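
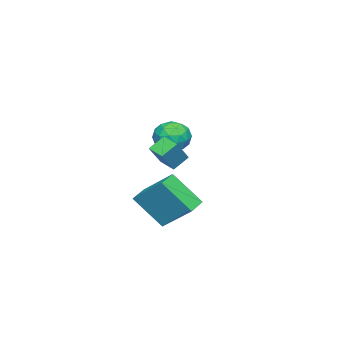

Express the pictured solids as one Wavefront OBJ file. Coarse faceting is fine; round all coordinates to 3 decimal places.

v -4.833 -2.923 0.596
v -4.368 -2.535 1.351
v -3.612 -3.865 0.329
v -3.147 -3.477 1.084
v -3.927 -4.032 1.229
v -4.681 -3.449 1.393
v -3.299 -2.951 0.287
v -4.053 -2.368 0.451
v -3.42 -2.552 1.159
v -3.808 -3.22 1.742
v -4.172 -3.18 -0.062
v -4.56 -3.848 0.521
v -4.708 -2.646 0.997
v -3.272 -3.754 0.683
v -3.731 -4.08 0.768
v -3.458 -3.852 1.212
v -4.892 -3.184 1.022
v -4.619 -2.955 1.466
v -4.359 -3.835 1.394
v -3.361 -3.445 0.214
v -3.088 -3.216 0.658
v -4.522 -2.548 0.468
v -4.249 -2.32 0.912
v -3.621 -2.565 0.286
v -3.877 -2.428 1.328
v -3.16 -2.982 1.171
v -3.249 -2.673 0.702
v -3.692 -2.33 0.799
v -4.106 -2.821 1.67
v -3.388 -3.375 1.513
v -3.846 -3.701 1.598
v -4.29 -3.358 1.695
v -3.548 -2.831 1.558
v -4.592 -3.025 0.167
v -3.874 -3.579 0.01
v -3.69 -3.042 -0.015
v -4.134 -2.699 0.082
v -4.82 -3.418 0.509
v -4.103 -3.972 0.352
v -4.288 -4.07 0.881
v -4.731 -3.727 0.978
v -4.432 -3.569 0.122
v 1.027 -1 -2.129
v 1.212 -2.304 -0.61
v 1.315 0.481 -0.893
v 1.499 -0.823 0.626
v 2.081 -1.057 -2.306
v 2.265 -2.361 -0.787
v 2.368 0.424 -1.07
v 2.553 -0.88 0.449
v -0.047 -2.056 0.687
v -0.637 -1.603 1.278
v 0.301 -1.286 0.443
v -0.288 -0.832 1.034
v 0.968 -2.168 1.786
v 0.379 -1.714 2.377
v 1.317 -1.397 1.542
v 0.727 -0.944 2.133
f 1 38 17
f 38 12 41
f 17 41 6
f 38 41 17
f 1 17 13
f 17 6 18
f 13 18 2
f 17 18 13
f 1 13 22
f 13 2 23
f 22 23 8
f 13 23 22
f 1 22 34
f 22 8 37
f 34 37 11
f 22 37 34
f 1 34 38
f 34 11 42
f 38 42 12
f 34 42 38
f 2 18 29
f 18 6 32
f 29 32 10
f 18 32 29
f 6 41 19
f 41 12 40
f 19 40 5
f 41 40 19
f 12 42 39
f 42 11 35
f 39 35 3
f 42 35 39
f 11 37 36
f 37 8 24
f 36 24 7
f 37 24 36
f 8 23 28
f 23 2 25
f 28 25 9
f 23 25 28
f 4 30 16
f 30 10 31
f 16 31 5
f 30 31 16
f 4 16 14
f 16 5 15
f 14 15 3
f 16 15 14
f 4 14 21
f 14 3 20
f 21 20 7
f 14 20 21
f 4 21 26
f 21 7 27
f 26 27 9
f 21 27 26
f 4 26 30
f 26 9 33
f 30 33 10
f 26 33 30
f 5 31 19
f 31 10 32
f 19 32 6
f 31 32 19
f 3 15 39
f 15 5 40
f 39 40 12
f 15 40 39
f 7 20 36
f 20 3 35
f 36 35 11
f 20 35 36
f 9 27 28
f 27 7 24
f 28 24 8
f 27 24 28
f 10 33 29
f 33 9 25
f 29 25 2
f 33 25 29
f 44 46 43
f 47 44 43
f 43 46 45
f 45 47 43
f 44 50 46
f 48 44 47
f 48 50 44
f 46 50 45
f 49 47 45
f 45 50 49
f 49 48 47
f 50 48 49
f 52 54 51
f 55 52 51
f 51 54 53
f 53 55 51
f 52 58 54
f 56 52 55
f 56 58 52
f 54 58 53
f 57 55 53
f 53 58 57
f 57 56 55
f 58 56 57



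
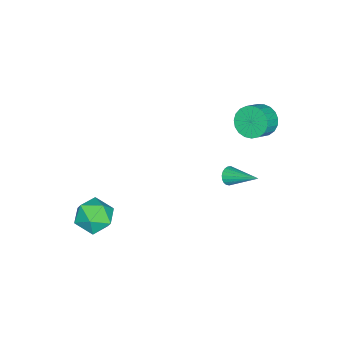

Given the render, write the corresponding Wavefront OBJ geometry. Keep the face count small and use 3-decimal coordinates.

v -1.982 1.543 -1.052
v -1.819 1.279 -0.647
v -1.578 3.057 -0.228
v -1.643 1.295 -0.763
v -1.525 1.354 -0.929
v -1.486 1.446 -1.117
v -1.533 1.554 -1.293
v -1.658 1.661 -1.427
v -1.839 1.747 -1.497
v -2.044 1.798 -1.489
v -2.239 1.805 -1.406
v -2.39 1.766 -1.262
v -2.47 1.69 -1.081
v -2.466 1.587 -0.895
v -2.378 1.477 -0.737
v -2.222 1.379 -0.632
v -2.024 1.309 -0.601
v -3.951 2.347 1.643
v -3.467 2.895 1.172
v -2.644 2.66 1.745
v -3.129 2.113 2.217
v -3.589 3.11 1.435
v -2.766 2.876 2.008
v -3.774 3.194 1.735
v -2.951 2.959 2.308
v -3.989 3.131 2.019
v -3.166 2.897 2.592
v -4.198 2.933 2.237
v -3.375 2.698 2.811
v -4.364 2.634 2.354
v -3.541 2.399 2.927
v -4.459 2.285 2.347
v -3.636 2.05 2.92
v -4.467 1.947 2.219
v -3.644 1.712 2.792
v -4.385 1.678 1.991
v -3.562 1.443 2.564
v -4.228 1.525 1.703
v -3.405 1.29 2.276
v -4.023 1.514 1.405
v -3.2 1.279 1.978
v -3.806 1.647 1.148
v -2.983 1.412 1.721
v -3.614 1.902 0.977
v -2.791 1.667 1.55
v -3.481 2.233 0.921
v -2.658 1.998 1.494
v -3.429 2.584 0.99
v -2.606 2.35 1.563
v 2.355 -2.546 -1.889
v 2.858 -3.216 -2.489
v 1.282 -3.744 -1.451
v 1.785 -4.414 -2.051
v 2.229 -4.056 -1.193
v 2.893 -3.315 -1.464
v 1.247 -3.645 -2.476
v 1.911 -2.904 -2.747
v 2.174 -3.895 -2.852
v 2.78 -4.149 -2.059
v 1.36 -2.811 -1.881
v 1.966 -3.065 -1.088
f 2 1 4
f 2 4 3
f 4 1 5
f 4 5 3
f 5 1 6
f 5 6 3
f 6 1 7
f 6 7 3
f 7 1 8
f 7 8 3
f 8 1 9
f 8 9 3
f 9 1 10
f 9 10 3
f 10 1 11
f 10 11 3
f 11 1 12
f 11 12 3
f 12 1 13
f 12 13 3
f 13 1 14
f 13 14 3
f 14 1 15
f 14 15 3
f 15 1 16
f 15 16 3
f 16 1 17
f 16 17 3
f 17 1 2
f 17 2 3
f 19 18 22
f 19 22 20
f 20 22 23
f 20 23 21
f 22 18 24
f 22 24 23
f 23 24 25
f 23 25 21
f 24 18 26
f 24 26 25
f 25 26 27
f 25 27 21
f 26 18 28
f 26 28 27
f 27 28 29
f 27 29 21
f 28 18 30
f 28 30 29
f 29 30 31
f 29 31 21
f 30 18 32
f 30 32 31
f 31 32 33
f 31 33 21
f 32 18 34
f 32 34 33
f 33 34 35
f 33 35 21
f 34 18 36
f 34 36 35
f 35 36 37
f 35 37 21
f 36 18 38
f 36 38 37
f 37 38 39
f 37 39 21
f 38 18 40
f 38 40 39
f 39 40 41
f 39 41 21
f 40 18 42
f 40 42 41
f 41 42 43
f 41 43 21
f 42 18 44
f 42 44 43
f 43 44 45
f 43 45 21
f 44 18 46
f 44 46 45
f 45 46 47
f 45 47 21
f 46 18 48
f 46 48 47
f 47 48 49
f 47 49 21
f 48 18 19
f 48 19 49
f 49 19 20
f 49 20 21
f 50 61 55
f 50 55 51
f 50 51 57
f 50 57 60
f 50 60 61
f 51 55 59
f 55 61 54
f 61 60 52
f 60 57 56
f 57 51 58
f 53 59 54
f 53 54 52
f 53 52 56
f 53 56 58
f 53 58 59
f 54 59 55
f 52 54 61
f 56 52 60
f 58 56 57
f 59 58 51



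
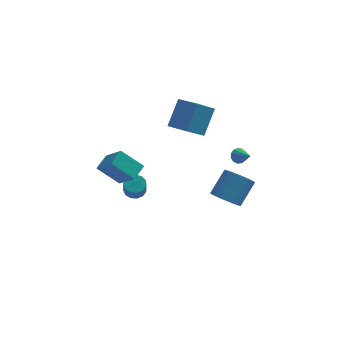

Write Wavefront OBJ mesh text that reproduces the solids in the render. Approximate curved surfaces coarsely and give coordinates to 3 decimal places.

v -3.407 2.765 -4.268
v -3.008 3.239 -3.964
v -2.954 2.488 -2.867
v -3.353 2.015 -3.172
v -3.376 3.335 -3.88
v -3.321 2.584 -2.783
v -3.753 3.25 -3.919
v -3.699 2.499 -2.823
v -4.021 3.011 -4.07
v -3.966 2.26 -2.973
v -4.093 2.694 -4.283
v -4.039 1.943 -3.186
v -3.948 2.4 -4.491
v -3.894 1.649 -3.395
v -3.631 2.222 -4.629
v -3.577 1.471 -3.533
v -3.243 2.216 -4.652
v -3.189 1.465 -3.556
v -2.907 2.385 -4.554
v -2.853 1.634 -3.457
v -2.73 2.674 -4.364
v -2.676 1.924 -3.268
v -2.768 2.993 -4.144
v -2.713 2.242 -3.048
v -1.359 0.411 3.092
v -0.789 1.528 4.611
v -0.393 1.3 2.075
v 0.177 2.417 3.594
v -0.257 -0.497 3.346
v 0.313 0.62 4.865
v 0.709 0.392 2.329
v 1.279 1.509 3.848
v 2.678 -2.043 2.416
v 3.133 -1.825 2.255
v 3.302 -2.897 3.024
v 3.063 -1.692 2.514
v 2.871 -1.671 2.741
v 2.617 -1.768 2.865
v 2.383 -1.952 2.847
v 2.242 -2.165 2.692
v 2.24 -2.339 2.45
v 2.376 -2.419 2.197
v 2.609 -2.38 2.013
v 2.863 -2.233 1.958
v 3.059 -2.026 2.048
v -4.016 -1.303 -0.65
v -5.311 -1.135 0.485
v -3.524 -0.392 -0.224
v -4.818 -0.223 0.911
v -3.102 -2.357 0.549
v -4.396 -2.188 1.684
v -2.609 -1.445 0.975
v -3.904 -1.277 2.11
v 1.973 -3.196 -0.442
v 2.781 -3.209 -0.942
v 3.555 -2.157 0.282
v 2.747 -2.144 0.782
v 2.577 -2.874 -1.101
v 3.351 -1.822 0.123
v 2.254 -2.604 -1.129
v 3.028 -1.551 0.095
v 1.875 -2.45 -1.022
v 2.649 -1.398 0.202
v 1.515 -2.444 -0.799
v 2.289 -1.392 0.425
v 1.247 -2.587 -0.506
v 2.02 -1.535 0.718
v 1.122 -2.851 -0.2
v 1.896 -1.799 1.024
v 1.165 -3.183 0.058
v 1.939 -2.131 1.282
v 1.369 -3.518 0.217
v 2.143 -2.466 1.441
v 1.692 -3.789 0.245
v 2.466 -2.736 1.469
v 2.071 -3.942 0.138
v 2.845 -2.89 1.362
v 2.431 -3.948 -0.085
v 3.205 -2.896 1.139
v 2.7 -3.805 -0.378
v 3.473 -2.753 0.846
v 2.824 -3.541 -0.684
v 3.598 -2.489 0.54
f 2 1 5
f 2 5 3
f 3 5 6
f 3 6 4
f 5 1 7
f 5 7 6
f 6 7 8
f 6 8 4
f 7 1 9
f 7 9 8
f 8 9 10
f 8 10 4
f 9 1 11
f 9 11 10
f 10 11 12
f 10 12 4
f 11 1 13
f 11 13 12
f 12 13 14
f 12 14 4
f 13 1 15
f 13 15 14
f 14 15 16
f 14 16 4
f 15 1 17
f 15 17 16
f 16 17 18
f 16 18 4
f 17 1 19
f 17 19 18
f 18 19 20
f 18 20 4
f 19 1 21
f 19 21 20
f 20 21 22
f 20 22 4
f 21 1 23
f 21 23 22
f 22 23 24
f 22 24 4
f 23 1 2
f 23 2 24
f 24 2 3
f 24 3 4
f 26 28 25
f 29 26 25
f 25 28 27
f 27 29 25
f 26 32 28
f 30 26 29
f 30 32 26
f 28 32 27
f 31 29 27
f 27 32 31
f 31 30 29
f 32 30 31
f 34 33 36
f 34 36 35
f 36 33 37
f 36 37 35
f 37 33 38
f 37 38 35
f 38 33 39
f 38 39 35
f 39 33 40
f 39 40 35
f 40 33 41
f 40 41 35
f 41 33 42
f 41 42 35
f 42 33 43
f 42 43 35
f 43 33 44
f 43 44 35
f 44 33 45
f 44 45 35
f 45 33 34
f 45 34 35
f 47 49 46
f 50 47 46
f 46 49 48
f 48 50 46
f 47 53 49
f 51 47 50
f 51 53 47
f 49 53 48
f 52 50 48
f 48 53 52
f 52 51 50
f 53 51 52
f 55 54 58
f 55 58 56
f 56 58 59
f 56 59 57
f 58 54 60
f 58 60 59
f 59 60 61
f 59 61 57
f 60 54 62
f 60 62 61
f 61 62 63
f 61 63 57
f 62 54 64
f 62 64 63
f 63 64 65
f 63 65 57
f 64 54 66
f 64 66 65
f 65 66 67
f 65 67 57
f 66 54 68
f 66 68 67
f 67 68 69
f 67 69 57
f 68 54 70
f 68 70 69
f 69 70 71
f 69 71 57
f 70 54 72
f 70 72 71
f 71 72 73
f 71 73 57
f 72 54 74
f 72 74 73
f 73 74 75
f 73 75 57
f 74 54 76
f 74 76 75
f 75 76 77
f 75 77 57
f 76 54 78
f 76 78 77
f 77 78 79
f 77 79 57
f 78 54 80
f 78 80 79
f 79 80 81
f 79 81 57
f 80 54 82
f 80 82 81
f 81 82 83
f 81 83 57
f 82 54 55
f 82 55 83
f 83 55 56
f 83 56 57



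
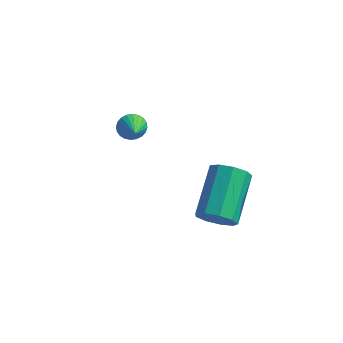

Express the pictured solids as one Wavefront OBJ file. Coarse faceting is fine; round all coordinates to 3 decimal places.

v 1.102 -0.274 -2.476
v 1.592 0.028 -2.94
v 1.429 1.756 -1.988
v 0.938 1.454 -1.524
v 1.124 0.085 -3.123
v 0.96 1.813 -2.171
v 0.645 -0.027 -3.003
v 0.481 1.701 -2.051
v 0.38 -0.254 -2.637
v 0.216 1.474 -1.684
v 0.452 -0.49 -2.195
v 0.289 1.238 -1.243
v 0.829 -0.626 -1.885
v 0.665 1.102 -0.933
v 1.333 -0.596 -1.852
v 1.17 1.132 -0.899
v 1.729 -0.416 -2.111
v 1.566 1.312 -1.158
v 1.831 -0.17 -2.54
v 1.668 1.558 -1.588
v -3.342 3.089 -2.182
v -3.092 2.935 -2.647
v -2.858 2.291 -1.658
v -2.949 3.074 -2.567
v -2.867 3.216 -2.428
v -2.856 3.338 -2.252
v -2.92 3.422 -2.065
v -3.048 3.455 -1.896
v -3.22 3.433 -1.77
v -3.411 3.358 -1.707
v -3.592 3.243 -1.717
v -3.734 3.104 -1.797
v -3.817 2.962 -1.936
v -3.828 2.84 -2.112
v -3.764 2.756 -2.299
v -3.636 2.723 -2.468
v -3.464 2.745 -2.593
v -3.272 2.82 -2.656
f 2 1 5
f 2 5 3
f 3 5 6
f 3 6 4
f 5 1 7
f 5 7 6
f 6 7 8
f 6 8 4
f 7 1 9
f 7 9 8
f 8 9 10
f 8 10 4
f 9 1 11
f 9 11 10
f 10 11 12
f 10 12 4
f 11 1 13
f 11 13 12
f 12 13 14
f 12 14 4
f 13 1 15
f 13 15 14
f 14 15 16
f 14 16 4
f 15 1 17
f 15 17 16
f 16 17 18
f 16 18 4
f 17 1 19
f 17 19 18
f 18 19 20
f 18 20 4
f 19 1 2
f 19 2 20
f 20 2 3
f 20 3 4
f 22 21 24
f 22 24 23
f 24 21 25
f 24 25 23
f 25 21 26
f 25 26 23
f 26 21 27
f 26 27 23
f 27 21 28
f 27 28 23
f 28 21 29
f 28 29 23
f 29 21 30
f 29 30 23
f 30 21 31
f 30 31 23
f 31 21 32
f 31 32 23
f 32 21 33
f 32 33 23
f 33 21 34
f 33 34 23
f 34 21 35
f 34 35 23
f 35 21 36
f 35 36 23
f 36 21 37
f 36 37 23
f 37 21 38
f 37 38 23
f 38 21 22
f 38 22 23



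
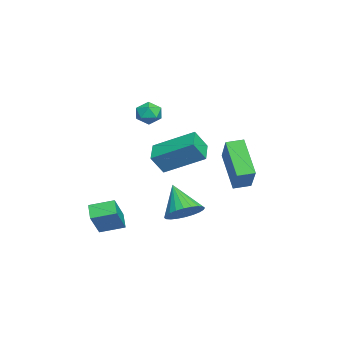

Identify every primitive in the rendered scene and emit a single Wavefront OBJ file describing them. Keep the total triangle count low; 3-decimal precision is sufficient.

v -1.757 1.42 -1.765
v -2.993 0.832 -0.253
v -1.997 2.197 -1.658
v -3.233 1.608 -0.146
v -0.307 1.692 -0.474
v -1.543 1.103 1.038
v -0.547 2.468 -0.367
v -1.783 1.88 1.145
v 2.303 -3.9 -2.219
v 3.146 -4.137 -1.102
v 2.221 -2.821 -1.928
v 3.064 -3.059 -0.811
v 2.976 -3.721 -2.689
v 3.819 -3.959 -1.572
v 2.894 -2.643 -2.398
v 3.737 -2.88 -1.281
v 2.859 -0.216 -1.484
v 3.204 0.379 -0.952
v 1.981 -0.804 -0.256
v 2.932 0.545 -1.068
v 2.648 0.594 -1.248
v 2.396 0.52 -1.463
v 2.215 0.334 -1.682
v 2.132 0.064 -1.87
v 2.16 -0.249 -2
v 2.294 -0.556 -2.051
v 2.515 -0.812 -2.016
v 2.787 -0.977 -1.899
v 3.071 -1.026 -1.72
v 3.323 -0.952 -1.504
v 3.504 -0.766 -1.286
v 3.587 -0.496 -1.097
v 3.559 -0.184 -0.967
v 3.425 0.124 -0.916
v -2.803 -2.023 2.522
v -2.236 -1.746 2.757
v -2.224 -2.834 2.083
v -1.657 -2.557 2.318
v -2.103 -2.826 2.745
v -2.46 -2.325 3.016
v -2 -2.255 1.824
v -2.357 -1.754 2.095
v -1.74 -1.889 2.326
v -1.804 -2.242 2.895
v -2.656 -2.338 1.945
v -2.72 -2.691 2.514
v -2.181 -1.554 -0.292
v -1.862 -2.074 0.623
v -1.928 0.295 0.669
v -1.608 -0.224 1.585
v -1.052 -1.516 -0.665
v -0.732 -2.035 0.251
v -0.798 0.334 0.297
v -0.479 -0.186 1.212
f 2 4 1
f 5 2 1
f 1 4 3
f 3 5 1
f 2 8 4
f 6 2 5
f 6 8 2
f 4 8 3
f 7 5 3
f 3 8 7
f 7 6 5
f 8 6 7
f 10 12 9
f 13 10 9
f 9 12 11
f 11 13 9
f 10 16 12
f 14 10 13
f 14 16 10
f 12 16 11
f 15 13 11
f 11 16 15
f 15 14 13
f 16 14 15
f 18 17 20
f 18 20 19
f 20 17 21
f 20 21 19
f 21 17 22
f 21 22 19
f 22 17 23
f 22 23 19
f 23 17 24
f 23 24 19
f 24 17 25
f 24 25 19
f 25 17 26
f 25 26 19
f 26 17 27
f 26 27 19
f 27 17 28
f 27 28 19
f 28 17 29
f 28 29 19
f 29 17 30
f 29 30 19
f 30 17 31
f 30 31 19
f 31 17 32
f 31 32 19
f 32 17 33
f 32 33 19
f 33 17 34
f 33 34 19
f 34 17 18
f 34 18 19
f 35 46 40
f 35 40 36
f 35 36 42
f 35 42 45
f 35 45 46
f 36 40 44
f 40 46 39
f 46 45 37
f 45 42 41
f 42 36 43
f 38 44 39
f 38 39 37
f 38 37 41
f 38 41 43
f 38 43 44
f 39 44 40
f 37 39 46
f 41 37 45
f 43 41 42
f 44 43 36
f 48 50 47
f 51 48 47
f 47 50 49
f 49 51 47
f 48 54 50
f 52 48 51
f 52 54 48
f 50 54 49
f 53 51 49
f 49 54 53
f 53 52 51
f 54 52 53



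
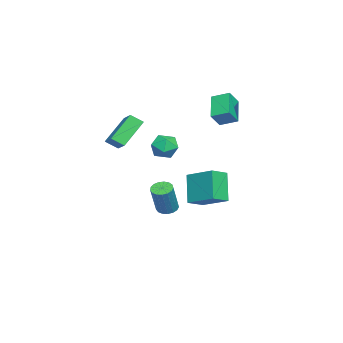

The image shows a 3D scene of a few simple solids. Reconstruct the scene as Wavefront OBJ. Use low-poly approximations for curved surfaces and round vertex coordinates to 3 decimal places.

v -2.556 1.733 2.096
v -4.001 1.458 3.168
v -2.465 2.818 2.497
v -3.91 2.542 3.569
v -1.85 1.358 2.951
v -3.295 1.082 4.023
v -1.759 2.442 3.352
v -3.204 2.167 4.424
v -2.885 -1.509 0.508
v -2.412 -0.839 1.001
v -1.588 -1.861 -0.261
v -1.115 -1.191 0.232
v -1.421 -1.983 0.673
v -2.222 -1.766 1.148
v -1.778 -0.934 -0.408
v -2.579 -0.717 0.067
v -1.727 -0.484 0.434
v -1.506 -1.132 1.103
v -2.494 -1.568 -0.363
v -2.273 -2.216 0.306
v -2.278 -1.255 -4.553
v -1.7 -1.41 -4.852
v -0.763 -1.521 -2.987
v -1.342 -1.365 -2.687
v -1.694 -1.09 -4.836
v -0.758 -1.2 -2.971
v -1.823 -0.807 -4.755
v -0.886 -0.918 -2.89
v -2.055 -0.627 -4.627
v -1.119 -0.738 -2.762
v -2.339 -0.591 -4.483
v -1.403 -0.702 -2.618
v -2.609 -0.707 -4.354
v -1.672 -0.818 -2.489
v -2.803 -0.948 -4.271
v -1.867 -1.059 -2.406
v -2.877 -1.26 -4.252
v -1.941 -1.37 -2.387
v -2.814 -1.57 -4.302
v -1.877 -1.681 -2.437
v -2.628 -1.808 -4.41
v -1.691 -1.919 -2.545
v -2.362 -1.919 -4.55
v -1.425 -2.03 -2.685
v -2.077 -1.878 -4.691
v -1.14 -1.989 -2.826
v -1.838 -1.695 -4.8
v -0.901 -1.805 -2.935
v 0.582 -2.296 2.786
v 0.715 -3.016 3.293
v 1.716 -1.636 3.426
v 1.849 -2.355 3.933
v 1.831 -3.065 1.367
v 1.964 -3.784 1.874
v 2.965 -2.404 2.007
v 3.098 -3.124 2.514
v 2.648 1.827 -0.147
v 3.549 1.187 0.295
v 3.395 3.373 0.569
v 4.295 2.733 1.011
v 3.665 2.107 -1.811
v 4.565 1.467 -1.369
v 4.411 3.653 -1.095
v 5.312 3.013 -0.653
f 2 4 1
f 5 2 1
f 1 4 3
f 3 5 1
f 2 8 4
f 6 2 5
f 6 8 2
f 4 8 3
f 7 5 3
f 3 8 7
f 7 6 5
f 8 6 7
f 9 20 14
f 9 14 10
f 9 10 16
f 9 16 19
f 9 19 20
f 10 14 18
f 14 20 13
f 20 19 11
f 19 16 15
f 16 10 17
f 12 18 13
f 12 13 11
f 12 11 15
f 12 15 17
f 12 17 18
f 13 18 14
f 11 13 20
f 15 11 19
f 17 15 16
f 18 17 10
f 22 21 25
f 22 25 23
f 23 25 26
f 23 26 24
f 25 21 27
f 25 27 26
f 26 27 28
f 26 28 24
f 27 21 29
f 27 29 28
f 28 29 30
f 28 30 24
f 29 21 31
f 29 31 30
f 30 31 32
f 30 32 24
f 31 21 33
f 31 33 32
f 32 33 34
f 32 34 24
f 33 21 35
f 33 35 34
f 34 35 36
f 34 36 24
f 35 21 37
f 35 37 36
f 36 37 38
f 36 38 24
f 37 21 39
f 37 39 38
f 38 39 40
f 38 40 24
f 39 21 41
f 39 41 40
f 40 41 42
f 40 42 24
f 41 21 43
f 41 43 42
f 42 43 44
f 42 44 24
f 43 21 45
f 43 45 44
f 44 45 46
f 44 46 24
f 45 21 47
f 45 47 46
f 46 47 48
f 46 48 24
f 47 21 22
f 47 22 48
f 48 22 23
f 48 23 24
f 50 52 49
f 53 50 49
f 49 52 51
f 51 53 49
f 50 56 52
f 54 50 53
f 54 56 50
f 52 56 51
f 55 53 51
f 51 56 55
f 55 54 53
f 56 54 55
f 58 60 57
f 61 58 57
f 57 60 59
f 59 61 57
f 58 64 60
f 62 58 61
f 62 64 58
f 60 64 59
f 63 61 59
f 59 64 63
f 63 62 61
f 64 62 63



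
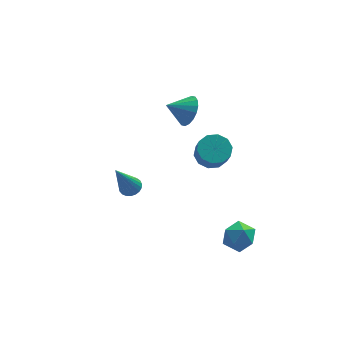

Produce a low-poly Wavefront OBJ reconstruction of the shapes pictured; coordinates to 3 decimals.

v -3.236 -2.306 3.044
v -2.916 -1.974 3.284
v -3.944 -2.974 4.916
v -3.094 -1.854 3.259
v -3.297 -1.812 3.197
v -3.49 -1.856 3.109
v -3.638 -1.978 3.009
v -3.718 -2.156 2.916
v -3.714 -2.36 2.844
v -3.627 -2.555 2.807
v -3.473 -2.706 2.812
v -3.278 -2.789 2.856
v -3.076 -2.787 2.933
v -2.901 -2.703 3.029
v -2.785 -2.55 3.127
v -2.747 -2.355 3.212
v -2.793 -2.151 3.267
v 1.404 3.902 -0.98
v 2.08 3.502 -1.278
v 2.113 2.798 -0.257
v 1.436 3.198 0.04
v 2.243 3.91 -1.002
v 2.276 3.206 0.019
v 2.086 4.315 -0.717
v 2.119 3.611 0.303
v 1.668 4.562 -0.533
v 1.701 3.858 0.487
v 1.149 4.557 -0.52
v 1.182 3.853 0.5
v 0.727 4.302 -0.683
v 0.76 3.598 0.338
v 0.564 3.894 -0.959
v 0.597 3.19 0.062
v 0.721 3.489 -1.243
v 0.754 2.785 -0.223
v 1.139 3.242 -1.427
v 1.172 2.538 -0.407
v 1.658 3.247 -1.44
v 1.691 2.543 -0.42
v 1.185 -1.184 -1.812
v 1.732 -1.3 -1.156
v 1.588 -2.4 -2.364
v 2.135 -2.516 -1.708
v 1.284 -2.554 -1.572
v 1.035 -1.803 -1.231
v 2.285 -1.897 -2.289
v 2.036 -1.146 -1.948
v 2.412 -1.741 -1.451
v 1.793 -2.147 -1.008
v 1.527 -1.553 -2.512
v 0.908 -1.959 -2.069
v 0.104 2.728 3.42
v 0.483 2.327 4.067
v -0.924 2.692 4
v 0.522 2.692 4.159
v 0.478 3.063 4.105
v 0.361 3.369 3.916
v 0.192 3.548 3.628
v 0.006 3.564 3.299
v -0.161 3.415 2.994
v -0.275 3.13 2.774
v -0.315 2.765 2.681
v -0.271 2.393 2.735
v -0.153 2.087 2.924
v 0.015 1.909 3.212
v 0.201 1.893 3.541
v 0.368 2.042 3.846
f 2 1 4
f 2 4 3
f 4 1 5
f 4 5 3
f 5 1 6
f 5 6 3
f 6 1 7
f 6 7 3
f 7 1 8
f 7 8 3
f 8 1 9
f 8 9 3
f 9 1 10
f 9 10 3
f 10 1 11
f 10 11 3
f 11 1 12
f 11 12 3
f 12 1 13
f 12 13 3
f 13 1 14
f 13 14 3
f 14 1 15
f 14 15 3
f 15 1 16
f 15 16 3
f 16 1 17
f 16 17 3
f 17 1 2
f 17 2 3
f 19 18 22
f 19 22 20
f 20 22 23
f 20 23 21
f 22 18 24
f 22 24 23
f 23 24 25
f 23 25 21
f 24 18 26
f 24 26 25
f 25 26 27
f 25 27 21
f 26 18 28
f 26 28 27
f 27 28 29
f 27 29 21
f 28 18 30
f 28 30 29
f 29 30 31
f 29 31 21
f 30 18 32
f 30 32 31
f 31 32 33
f 31 33 21
f 32 18 34
f 32 34 33
f 33 34 35
f 33 35 21
f 34 18 36
f 34 36 35
f 35 36 37
f 35 37 21
f 36 18 38
f 36 38 37
f 37 38 39
f 37 39 21
f 38 18 19
f 38 19 39
f 39 19 20
f 39 20 21
f 40 51 45
f 40 45 41
f 40 41 47
f 40 47 50
f 40 50 51
f 41 45 49
f 45 51 44
f 51 50 42
f 50 47 46
f 47 41 48
f 43 49 44
f 43 44 42
f 43 42 46
f 43 46 48
f 43 48 49
f 44 49 45
f 42 44 51
f 46 42 50
f 48 46 47
f 49 48 41
f 53 52 55
f 53 55 54
f 55 52 56
f 55 56 54
f 56 52 57
f 56 57 54
f 57 52 58
f 57 58 54
f 58 52 59
f 58 59 54
f 59 52 60
f 59 60 54
f 60 52 61
f 60 61 54
f 61 52 62
f 61 62 54
f 62 52 63
f 62 63 54
f 63 52 64
f 63 64 54
f 64 52 65
f 64 65 54
f 65 52 66
f 65 66 54
f 66 52 67
f 66 67 54
f 67 52 53
f 67 53 54



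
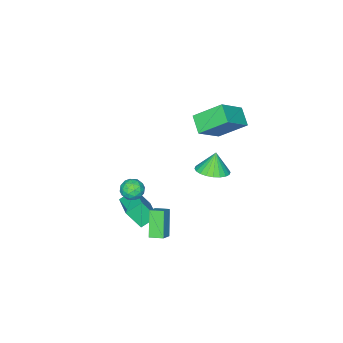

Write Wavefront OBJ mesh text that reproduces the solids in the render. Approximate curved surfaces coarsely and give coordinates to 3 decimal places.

v 3.228 1.62 0.208
v 3.663 2.277 0.248
v 3.757 1.203 1.292
v 4.192 1.86 1.332
v 3.412 1.897 1.44
v 3.085 2.154 0.77
v 4.335 1.326 0.77
v 4.008 1.583 0.1
v 4.347 2.095 0.595
v 3.776 2.448 1.01
v 3.644 1.032 0.53
v 3.073 1.385 0.945
v 3.399 1.985 0.133
v 4.021 1.495 1.407
v 3.562 1.517 1.471
v 3.818 1.903 1.494
v 3.059 1.913 0.44
v 3.315 2.299 0.463
v 3.167 2.075 1.164
v 4.105 1.181 1.077
v 4.361 1.567 1.1
v 3.602 1.577 0.046
v 3.858 1.963 0.069
v 4.253 1.405 0.376
v 4.057 2.264 0.361
v 4.368 2.019 0.998
v 4.452 1.705 0.667
v 4.26 1.857 0.274
v 3.721 2.471 0.604
v 4.032 2.226 1.241
v 3.574 2.248 1.305
v 3.381 2.399 0.911
v 4.123 2.365 0.808
v 3.388 1.254 0.299
v 3.699 1.009 0.936
v 4.039 1.081 0.629
v 3.846 1.232 0.235
v 3.052 1.461 0.542
v 3.363 1.216 1.179
v 3.16 1.623 1.266
v 2.968 1.775 0.873
v 3.297 1.115 0.732
v 1.824 1.798 -2.466
v 2.619 2.06 -1.883
v 1.429 2.611 -2.292
v 2.224 2.873 -1.709
v 2.696 2.547 -3.991
v 3.491 2.809 -3.408
v 2.301 3.36 -3.817
v 3.096 3.622 -3.234
v 1.613 -0.128 -4.478
v 0.672 0.324 -3.847
v 2.663 1.411 -4.015
v 1.722 1.863 -3.384
v 2.138 -0.883 -3.156
v 1.197 -0.431 -2.525
v 3.188 0.656 -2.693
v 2.247 1.108 -2.062
v -3.192 1.938 2.838
v -4.141 3.379 4.153
v -2.582 2.936 2.184
v -3.531 4.377 3.499
v -1.509 1.803 4.201
v -2.458 3.244 5.516
v -0.899 2.801 3.547
v -1.848 4.242 4.862
v -1.096 3.762 0.434
v -0.35 4.463 0.777
v -1.564 3.618 1.746
v -0.672 4.721 0.691
v -1.058 4.833 0.565
v -1.45 4.782 0.42
v -1.789 4.576 0.277
v -2.022 4.246 0.158
v -2.114 3.842 0.081
v -2.051 3.426 0.057
v -1.843 3.061 0.091
v -1.521 2.803 0.177
v -1.135 2.691 0.303
v -0.743 2.742 0.448
v -0.404 2.948 0.591
v -0.171 3.278 0.71
v -0.079 3.682 0.788
v -0.142 4.098 0.811
f 1 38 17
f 38 12 41
f 17 41 6
f 38 41 17
f 1 17 13
f 17 6 18
f 13 18 2
f 17 18 13
f 1 13 22
f 13 2 23
f 22 23 8
f 13 23 22
f 1 22 34
f 22 8 37
f 34 37 11
f 22 37 34
f 1 34 38
f 34 11 42
f 38 42 12
f 34 42 38
f 2 18 29
f 18 6 32
f 29 32 10
f 18 32 29
f 6 41 19
f 41 12 40
f 19 40 5
f 41 40 19
f 12 42 39
f 42 11 35
f 39 35 3
f 42 35 39
f 11 37 36
f 37 8 24
f 36 24 7
f 37 24 36
f 8 23 28
f 23 2 25
f 28 25 9
f 23 25 28
f 4 30 16
f 30 10 31
f 16 31 5
f 30 31 16
f 4 16 14
f 16 5 15
f 14 15 3
f 16 15 14
f 4 14 21
f 14 3 20
f 21 20 7
f 14 20 21
f 4 21 26
f 21 7 27
f 26 27 9
f 21 27 26
f 4 26 30
f 26 9 33
f 30 33 10
f 26 33 30
f 5 31 19
f 31 10 32
f 19 32 6
f 31 32 19
f 3 15 39
f 15 5 40
f 39 40 12
f 15 40 39
f 7 20 36
f 20 3 35
f 36 35 11
f 20 35 36
f 9 27 28
f 27 7 24
f 28 24 8
f 27 24 28
f 10 33 29
f 33 9 25
f 29 25 2
f 33 25 29
f 44 46 43
f 47 44 43
f 43 46 45
f 45 47 43
f 44 50 46
f 48 44 47
f 48 50 44
f 46 50 45
f 49 47 45
f 45 50 49
f 49 48 47
f 50 48 49
f 52 54 51
f 55 52 51
f 51 54 53
f 53 55 51
f 52 58 54
f 56 52 55
f 56 58 52
f 54 58 53
f 57 55 53
f 53 58 57
f 57 56 55
f 58 56 57
f 60 62 59
f 63 60 59
f 59 62 61
f 61 63 59
f 60 66 62
f 64 60 63
f 64 66 60
f 62 66 61
f 65 63 61
f 61 66 65
f 65 64 63
f 66 64 65
f 68 67 70
f 68 70 69
f 70 67 71
f 70 71 69
f 71 67 72
f 71 72 69
f 72 67 73
f 72 73 69
f 73 67 74
f 73 74 69
f 74 67 75
f 74 75 69
f 75 67 76
f 75 76 69
f 76 67 77
f 76 77 69
f 77 67 78
f 77 78 69
f 78 67 79
f 78 79 69
f 79 67 80
f 79 80 69
f 80 67 81
f 80 81 69
f 81 67 82
f 81 82 69
f 82 67 83
f 82 83 69
f 83 67 84
f 83 84 69
f 84 67 68
f 84 68 69



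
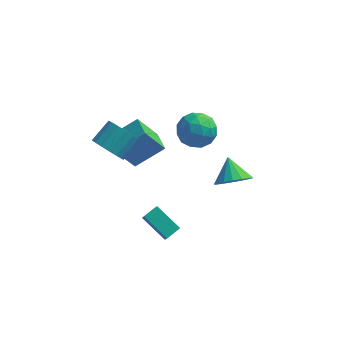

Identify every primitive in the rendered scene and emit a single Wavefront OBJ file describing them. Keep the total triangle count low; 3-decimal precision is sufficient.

v 0.913 1.865 1.708
v 1.503 0.847 1.48
v -0.143 1.613 0.1
v 0.447 0.595 -0.128
v -0.305 0.657 0.804
v 0.347 0.812 1.797
v 1.013 1.648 -0.217
v 1.665 1.803 0.776
v 1.564 0.712 0.29
v 0.75 0.1 0.921
v 0.61 2.36 0.659
v -0.204 1.748 1.29
v 1.3 1.378 1.735
v 0.06 1.082 -0.155
v -0.383 1.118 0.392
v -0.036 0.52 0.259
v 0.621 1.358 1.921
v 0.968 0.759 1.788
v -0.095 0.647 1.39
v 0.392 1.701 -0.208
v 0.739 1.102 -0.341
v 1.396 1.94 1.321
v 1.743 1.342 1.188
v 1.455 1.813 0.19
v 1.683 0.7 0.902
v 1.063 0.552 -0.043
v 1.395 1.171 -0.096
v 1.779 1.263 0.488
v 1.205 0.34 1.273
v 0.584 0.192 0.328
v 0.142 0.229 0.875
v 0.525 0.32 1.459
v 1.241 0.261 0.574
v 0.776 2.268 1.252
v 0.155 2.12 0.307
v 0.835 2.14 0.121
v 1.218 2.231 0.705
v 0.297 1.908 1.623
v -0.323 1.76 0.678
v -0.419 1.197 1.092
v -0.035 1.289 1.676
v 0.119 2.199 1.006
v 3.499 -3.555 1.754
v 4.114 -2.855 1.293
v 3.001 -2.505 2.686
v 3.689 -2.828 1.035
v 3.22 -2.969 0.943
v 2.815 -3.243 1.036
v 2.568 -3.589 1.294
v 2.533 -3.928 1.657
v 2.72 -4.181 2.043
v 3.086 -4.291 2.363
v 3.546 -4.232 2.543
v 3.995 -4.018 2.543
v 4.331 -3.699 2.362
v 4.477 -3.346 2.042
v 4.398 -3.042 1.656
v -2.669 0.701 -2.707
v -3.658 0.09 -0.85
v -3.324 1.835 -2.682
v -4.313 1.224 -0.826
v -1.147 1.556 -1.614
v -2.136 0.945 0.242
v -1.802 2.69 -1.59
v -2.791 2.079 0.267
v 0.221 -4.748 -2.843
v -1.164 -4.008 -1.943
v -0.016 -4.168 -3.685
v -1.401 -3.427 -2.785
v 0.781 -4.073 -2.535
v -0.604 -3.332 -1.635
v 0.544 -3.492 -3.377
v -0.841 -2.752 -2.477
v -3.591 -1.786 1.241
v -2.672 -2.048 0.807
v -1.989 -0.977 1.605
v -2.909 -0.714 2.039
v -2.856 -1.699 0.496
v -2.174 -0.628 1.294
v -3.209 -1.37 0.356
v -2.527 -0.298 1.154
v -3.649 -1.136 0.418
v -2.967 -0.065 1.216
v -4.076 -1.051 0.669
v -3.394 0.021 1.467
v -4.392 -1.134 1.051
v -3.71 -0.063 1.849
v -4.525 -1.367 1.477
v -3.842 -0.295 2.274
v -4.443 -1.695 1.848
v -3.761 -0.624 2.646
v -4.166 -2.044 2.08
v -3.484 -0.973 2.878
v -3.758 -2.334 2.121
v -3.076 -1.263 2.918
v -3.311 -2.499 1.959
v -2.629 -1.427 2.757
v -2.929 -2.5 1.633
v -2.246 -1.428 2.431
v -2.698 -2.337 1.218
v -2.016 -1.266 2.015
f 1 38 17
f 38 12 41
f 17 41 6
f 38 41 17
f 1 17 13
f 17 6 18
f 13 18 2
f 17 18 13
f 1 13 22
f 13 2 23
f 22 23 8
f 13 23 22
f 1 22 34
f 22 8 37
f 34 37 11
f 22 37 34
f 1 34 38
f 34 11 42
f 38 42 12
f 34 42 38
f 2 18 29
f 18 6 32
f 29 32 10
f 18 32 29
f 6 41 19
f 41 12 40
f 19 40 5
f 41 40 19
f 12 42 39
f 42 11 35
f 39 35 3
f 42 35 39
f 11 37 36
f 37 8 24
f 36 24 7
f 37 24 36
f 8 23 28
f 23 2 25
f 28 25 9
f 23 25 28
f 4 30 16
f 30 10 31
f 16 31 5
f 30 31 16
f 4 16 14
f 16 5 15
f 14 15 3
f 16 15 14
f 4 14 21
f 14 3 20
f 21 20 7
f 14 20 21
f 4 21 26
f 21 7 27
f 26 27 9
f 21 27 26
f 4 26 30
f 26 9 33
f 30 33 10
f 26 33 30
f 5 31 19
f 31 10 32
f 19 32 6
f 31 32 19
f 3 15 39
f 15 5 40
f 39 40 12
f 15 40 39
f 7 20 36
f 20 3 35
f 36 35 11
f 20 35 36
f 9 27 28
f 27 7 24
f 28 24 8
f 27 24 28
f 10 33 29
f 33 9 25
f 29 25 2
f 33 25 29
f 44 43 46
f 44 46 45
f 46 43 47
f 46 47 45
f 47 43 48
f 47 48 45
f 48 43 49
f 48 49 45
f 49 43 50
f 49 50 45
f 50 43 51
f 50 51 45
f 51 43 52
f 51 52 45
f 52 43 53
f 52 53 45
f 53 43 54
f 53 54 45
f 54 43 55
f 54 55 45
f 55 43 56
f 55 56 45
f 56 43 57
f 56 57 45
f 57 43 44
f 57 44 45
f 59 61 58
f 62 59 58
f 58 61 60
f 60 62 58
f 59 65 61
f 63 59 62
f 63 65 59
f 61 65 60
f 64 62 60
f 60 65 64
f 64 63 62
f 65 63 64
f 67 69 66
f 70 67 66
f 66 69 68
f 68 70 66
f 67 73 69
f 71 67 70
f 71 73 67
f 69 73 68
f 72 70 68
f 68 73 72
f 72 71 70
f 73 71 72
f 75 74 78
f 75 78 76
f 76 78 79
f 76 79 77
f 78 74 80
f 78 80 79
f 79 80 81
f 79 81 77
f 80 74 82
f 80 82 81
f 81 82 83
f 81 83 77
f 82 74 84
f 82 84 83
f 83 84 85
f 83 85 77
f 84 74 86
f 84 86 85
f 85 86 87
f 85 87 77
f 86 74 88
f 86 88 87
f 87 88 89
f 87 89 77
f 88 74 90
f 88 90 89
f 89 90 91
f 89 91 77
f 90 74 92
f 90 92 91
f 91 92 93
f 91 93 77
f 92 74 94
f 92 94 93
f 93 94 95
f 93 95 77
f 94 74 96
f 94 96 95
f 95 96 97
f 95 97 77
f 96 74 98
f 96 98 97
f 97 98 99
f 97 99 77
f 98 74 100
f 98 100 99
f 99 100 101
f 99 101 77
f 100 74 75
f 100 75 101
f 101 75 76
f 101 76 77



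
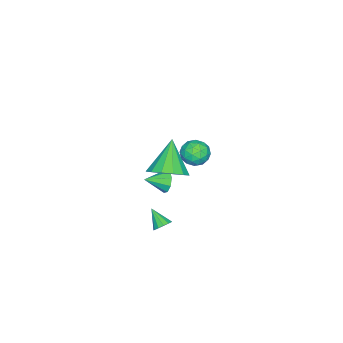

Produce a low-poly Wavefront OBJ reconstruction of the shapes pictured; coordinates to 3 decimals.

v 3.35 1.789 0.713
v 3.683 1.459 0.512
v 2.99 0.991 1.427
v 3.819 1.591 0.728
v 3.807 1.785 0.939
v 3.65 1.981 1.078
v 3.397 2.116 1.101
v 3.129 2.147 1.001
v 2.932 2.064 0.81
v 2.867 1.894 0.587
v 2.955 1.691 0.405
v 3.169 1.519 0.32
v 3.44 1.432 0.36
v 1.399 1.045 2.889
v 1.985 0.164 3.15
v 0.121 0.635 4.371
v 2.206 0.583 3.457
v 2.211 1.125 3.611
v 1.999 1.646 3.572
v 1.625 2.007 3.35
v 1.191 2.109 3.004
v 0.813 1.926 2.627
v 0.592 1.508 2.321
v 0.587 0.965 2.166
v 0.799 0.444 2.205
v 1.173 0.084 2.428
v 1.607 -0.019 2.773
v -0.535 -0.033 0.338
v -0.17 0.02 -0.268
v 0.195 -0.887 0.702
v 0.016 0.321 0.065
v -0.056 0.456 0.526
v -0.352 0.362 0.899
v -0.734 0.083 1.01
v -1.022 -0.251 0.806
v -1.083 -0.483 0.384
v -0.887 -0.504 -0.06
v -0.526 -0.306 -0.318
v -3.48 0.766 0.497
v -2.87 0.239 0.222
v -4.43 -0.199 0.238
v -3.82 -0.726 -0.037
v -3.868 -0.524 0.789
v -3.281 0.072 0.949
v -4.019 -0.032 -0.489
v -3.432 0.564 -0.329
v -3.203 -0.254 -0.388
v -3.11 -0.558 0.402
v -4.19 0.598 0.058
v -4.097 0.294 0.848
v -3.092 0.587 0.382
v -4.208 -0.547 0.078
v -4.236 -0.429 0.563
v -3.878 -0.738 0.402
v -3.333 0.489 0.81
v -2.975 0.179 0.648
v -3.561 -0.269 0.981
v -4.325 -0.139 -0.188
v -3.967 -0.449 -0.35
v -3.422 0.778 0.058
v -3.064 0.469 -0.103
v -3.739 0.309 -0.521
v -2.929 -0.012 -0.138
v -3.487 -0.579 -0.29
v -3.604 -0.171 -0.556
v -3.259 0.179 -0.462
v -2.874 -0.191 0.327
v -3.432 -0.758 0.174
v -3.46 -0.64 0.66
v -3.115 -0.289 0.754
v -3.07 -0.481 -0.032
v -3.868 0.798 0.286
v -4.426 0.231 0.133
v -4.185 0.329 -0.294
v -3.84 0.68 -0.2
v -3.813 0.619 0.75
v -4.371 0.052 0.598
v -4.041 -0.139 0.922
v -3.696 0.211 1.016
v -4.23 0.521 0.492
f 2 1 4
f 2 4 3
f 4 1 5
f 4 5 3
f 5 1 6
f 5 6 3
f 6 1 7
f 6 7 3
f 7 1 8
f 7 8 3
f 8 1 9
f 8 9 3
f 9 1 10
f 9 10 3
f 10 1 11
f 10 11 3
f 11 1 12
f 11 12 3
f 12 1 13
f 12 13 3
f 13 1 2
f 13 2 3
f 15 14 17
f 15 17 16
f 17 14 18
f 17 18 16
f 18 14 19
f 18 19 16
f 19 14 20
f 19 20 16
f 20 14 21
f 20 21 16
f 21 14 22
f 21 22 16
f 22 14 23
f 22 23 16
f 23 14 24
f 23 24 16
f 24 14 25
f 24 25 16
f 25 14 26
f 25 26 16
f 26 14 27
f 26 27 16
f 27 14 15
f 27 15 16
f 29 28 31
f 29 31 30
f 31 28 32
f 31 32 30
f 32 28 33
f 32 33 30
f 33 28 34
f 33 34 30
f 34 28 35
f 34 35 30
f 35 28 36
f 35 36 30
f 36 28 37
f 36 37 30
f 37 28 38
f 37 38 30
f 38 28 29
f 38 29 30
f 39 76 55
f 76 50 79
f 55 79 44
f 76 79 55
f 39 55 51
f 55 44 56
f 51 56 40
f 55 56 51
f 39 51 60
f 51 40 61
f 60 61 46
f 51 61 60
f 39 60 72
f 60 46 75
f 72 75 49
f 60 75 72
f 39 72 76
f 72 49 80
f 76 80 50
f 72 80 76
f 40 56 67
f 56 44 70
f 67 70 48
f 56 70 67
f 44 79 57
f 79 50 78
f 57 78 43
f 79 78 57
f 50 80 77
f 80 49 73
f 77 73 41
f 80 73 77
f 49 75 74
f 75 46 62
f 74 62 45
f 75 62 74
f 46 61 66
f 61 40 63
f 66 63 47
f 61 63 66
f 42 68 54
f 68 48 69
f 54 69 43
f 68 69 54
f 42 54 52
f 54 43 53
f 52 53 41
f 54 53 52
f 42 52 59
f 52 41 58
f 59 58 45
f 52 58 59
f 42 59 64
f 59 45 65
f 64 65 47
f 59 65 64
f 42 64 68
f 64 47 71
f 68 71 48
f 64 71 68
f 43 69 57
f 69 48 70
f 57 70 44
f 69 70 57
f 41 53 77
f 53 43 78
f 77 78 50
f 53 78 77
f 45 58 74
f 58 41 73
f 74 73 49
f 58 73 74
f 47 65 66
f 65 45 62
f 66 62 46
f 65 62 66
f 48 71 67
f 71 47 63
f 67 63 40
f 71 63 67



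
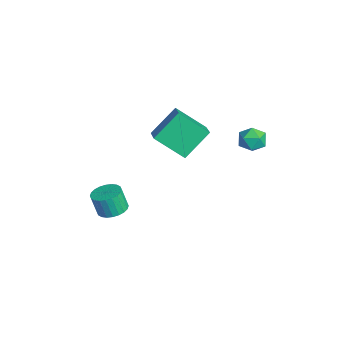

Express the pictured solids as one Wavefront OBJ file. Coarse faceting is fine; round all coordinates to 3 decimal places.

v -2.911 -3.573 -3.367
v -2.185 -4.07 -3.366
v -2.403 -4.384 -2.071
v -3.129 -3.887 -2.073
v -2.058 -3.765 -3.27
v -2.276 -4.079 -1.976
v -2.061 -3.432 -3.19
v -2.279 -3.746 -1.895
v -2.193 -3.119 -3.137
v -2.411 -3.433 -1.842
v -2.435 -2.876 -3.118
v -2.653 -3.19 -1.824
v -2.749 -2.739 -3.138
v -2.967 -3.053 -1.843
v -3.088 -2.729 -3.192
v -3.306 -3.043 -1.898
v -3.4 -2.847 -3.274
v -3.618 -3.161 -1.979
v -3.637 -3.076 -3.369
v -3.855 -3.39 -2.074
v -3.764 -3.381 -3.464
v -3.982 -3.695 -2.17
v -3.761 -3.714 -3.545
v -3.979 -4.028 -2.25
v -3.629 -4.027 -3.598
v -3.847 -4.341 -2.303
v -3.387 -4.27 -3.616
v -3.605 -4.584 -2.322
v -3.073 -4.407 -3.597
v -3.291 -4.721 -2.302
v -2.734 -4.417 -3.542
v -2.952 -4.731 -2.248
v -2.422 -4.299 -3.461
v -2.64 -4.613 -2.166
v -2.135 -1.626 3.15
v -2.595 -0.183 4.531
v -1.342 -0.177 1.901
v -1.802 1.266 3.283
v -0.818 -1.806 3.777
v -1.278 -0.363 5.159
v -0.025 -0.357 2.529
v -0.485 1.086 3.91
v -0.18 3.293 3.966
v 0.231 3.618 3.308
v 0.869 2.462 4.212
v 1.28 2.787 3.554
v 1.152 3.253 4.242
v 0.504 3.767 4.09
v 0.596 2.313 3.43
v -0.052 2.827 3.278
v 0.711 3.012 2.977
v 1.055 3.593 3.479
v 0.045 2.487 4.041
v 0.389 3.068 4.543
f 2 1 5
f 2 5 3
f 3 5 6
f 3 6 4
f 5 1 7
f 5 7 6
f 6 7 8
f 6 8 4
f 7 1 9
f 7 9 8
f 8 9 10
f 8 10 4
f 9 1 11
f 9 11 10
f 10 11 12
f 10 12 4
f 11 1 13
f 11 13 12
f 12 13 14
f 12 14 4
f 13 1 15
f 13 15 14
f 14 15 16
f 14 16 4
f 15 1 17
f 15 17 16
f 16 17 18
f 16 18 4
f 17 1 19
f 17 19 18
f 18 19 20
f 18 20 4
f 19 1 21
f 19 21 20
f 20 21 22
f 20 22 4
f 21 1 23
f 21 23 22
f 22 23 24
f 22 24 4
f 23 1 25
f 23 25 24
f 24 25 26
f 24 26 4
f 25 1 27
f 25 27 26
f 26 27 28
f 26 28 4
f 27 1 29
f 27 29 28
f 28 29 30
f 28 30 4
f 29 1 31
f 29 31 30
f 30 31 32
f 30 32 4
f 31 1 33
f 31 33 32
f 32 33 34
f 32 34 4
f 33 1 2
f 33 2 34
f 34 2 3
f 34 3 4
f 36 38 35
f 39 36 35
f 35 38 37
f 37 39 35
f 36 42 38
f 40 36 39
f 40 42 36
f 38 42 37
f 41 39 37
f 37 42 41
f 41 40 39
f 42 40 41
f 43 54 48
f 43 48 44
f 43 44 50
f 43 50 53
f 43 53 54
f 44 48 52
f 48 54 47
f 54 53 45
f 53 50 49
f 50 44 51
f 46 52 47
f 46 47 45
f 46 45 49
f 46 49 51
f 46 51 52
f 47 52 48
f 45 47 54
f 49 45 53
f 51 49 50
f 52 51 44



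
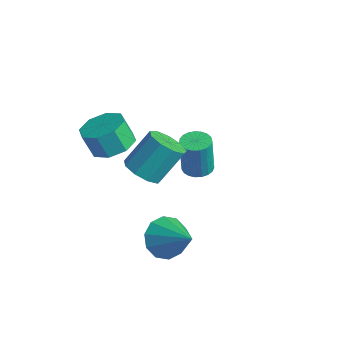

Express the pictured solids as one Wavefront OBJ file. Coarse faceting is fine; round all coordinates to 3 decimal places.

v -1.552 0.31 -1.693
v -0.95 0.646 -1.697
v -0.825 0.446 0.209
v -1.428 0.11 0.213
v -1.138 0.861 -1.662
v -1.013 0.66 0.243
v -1.397 0.98 -1.633
v -1.272 0.779 0.273
v -1.683 0.983 -1.613
v -1.558 0.783 0.292
v -1.947 0.87 -1.608
v -1.822 0.67 0.297
v -2.142 0.66 -1.617
v -2.017 0.46 0.288
v -2.236 0.39 -1.64
v -2.111 0.19 0.266
v -2.211 0.106 -1.671
v -2.086 -0.095 0.234
v -2.072 -0.143 -1.706
v -1.948 -0.343 0.199
v -1.844 -0.314 -1.739
v -1.719 -0.514 0.166
v -1.565 -0.376 -1.764
v -1.44 -0.576 0.141
v -1.284 -0.32 -1.776
v -1.159 -0.52 0.129
v -1.049 -0.155 -1.775
v -0.924 -0.355 0.131
v -0.902 0.09 -1.758
v -0.777 -0.11 0.147
v -0.866 0.374 -1.731
v -0.742 0.174 0.175
v 2.124 -3.64 -1.714
v 2.608 -3.243 -2.532
v 3.696 -3.44 -0.686
v 2.337 -2.764 -2.212
v 1.985 -2.62 -1.702
v 1.686 -2.865 -1.196
v 1.554 -3.407 -0.889
v 1.639 -4.038 -0.897
v 1.91 -4.516 -1.217
v 2.262 -4.661 -1.727
v 2.562 -4.415 -2.233
v 2.694 -3.874 -2.54
v -1.761 -3.665 1.407
v -1.138 -2.97 1.792
v -1.456 -3.319 2.938
v -2.079 -4.015 2.553
v -1.851 -2.696 1.677
v -2.17 -3.046 2.823
v -2.512 -2.99 1.404
v -2.83 -3.34 2.55
v -2.733 -3.68 1.133
v -3.051 -4.029 2.279
v -2.384 -4.361 1.022
v -2.702 -4.71 2.168
v -1.67 -4.634 1.137
v -1.989 -4.984 2.283
v -1.01 -4.34 1.41
v -1.328 -4.69 2.556
v -0.789 -3.651 1.681
v -1.107 -4 2.827
v 1.189 -4.136 1.976
v 2.014 -3.943 1.74
v 2.157 -2.832 3.149
v 1.331 -3.024 3.384
v 1.631 -3.561 1.477
v 1.774 -2.449 2.886
v 1.04 -3.448 1.448
v 1.183 -2.336 2.856
v 0.519 -3.656 1.665
v 0.662 -2.545 3.074
v 0.311 -4.089 2.028
v 0.454 -2.978 3.436
v 0.514 -4.544 2.366
v 0.657 -3.432 3.775
v 1.032 -4.808 2.522
v 1.175 -3.696 3.93
v 1.624 -4.757 2.422
v 1.766 -3.645 3.831
v 2.012 -4.416 2.113
v 2.154 -3.304 3.522
f 2 1 5
f 2 5 3
f 3 5 6
f 3 6 4
f 5 1 7
f 5 7 6
f 6 7 8
f 6 8 4
f 7 1 9
f 7 9 8
f 8 9 10
f 8 10 4
f 9 1 11
f 9 11 10
f 10 11 12
f 10 12 4
f 11 1 13
f 11 13 12
f 12 13 14
f 12 14 4
f 13 1 15
f 13 15 14
f 14 15 16
f 14 16 4
f 15 1 17
f 15 17 16
f 16 17 18
f 16 18 4
f 17 1 19
f 17 19 18
f 18 19 20
f 18 20 4
f 19 1 21
f 19 21 20
f 20 21 22
f 20 22 4
f 21 1 23
f 21 23 22
f 22 23 24
f 22 24 4
f 23 1 25
f 23 25 24
f 24 25 26
f 24 26 4
f 25 1 27
f 25 27 26
f 26 27 28
f 26 28 4
f 27 1 29
f 27 29 28
f 28 29 30
f 28 30 4
f 29 1 31
f 29 31 30
f 30 31 32
f 30 32 4
f 31 1 2
f 31 2 32
f 32 2 3
f 32 3 4
f 34 33 36
f 34 36 35
f 36 33 37
f 36 37 35
f 37 33 38
f 37 38 35
f 38 33 39
f 38 39 35
f 39 33 40
f 39 40 35
f 40 33 41
f 40 41 35
f 41 33 42
f 41 42 35
f 42 33 43
f 42 43 35
f 43 33 44
f 43 44 35
f 44 33 34
f 44 34 35
f 46 45 49
f 46 49 47
f 47 49 50
f 47 50 48
f 49 45 51
f 49 51 50
f 50 51 52
f 50 52 48
f 51 45 53
f 51 53 52
f 52 53 54
f 52 54 48
f 53 45 55
f 53 55 54
f 54 55 56
f 54 56 48
f 55 45 57
f 55 57 56
f 56 57 58
f 56 58 48
f 57 45 59
f 57 59 58
f 58 59 60
f 58 60 48
f 59 45 61
f 59 61 60
f 60 61 62
f 60 62 48
f 61 45 46
f 61 46 62
f 62 46 47
f 62 47 48
f 64 63 67
f 64 67 65
f 65 67 68
f 65 68 66
f 67 63 69
f 67 69 68
f 68 69 70
f 68 70 66
f 69 63 71
f 69 71 70
f 70 71 72
f 70 72 66
f 71 63 73
f 71 73 72
f 72 73 74
f 72 74 66
f 73 63 75
f 73 75 74
f 74 75 76
f 74 76 66
f 75 63 77
f 75 77 76
f 76 77 78
f 76 78 66
f 77 63 79
f 77 79 78
f 78 79 80
f 78 80 66
f 79 63 81
f 79 81 80
f 80 81 82
f 80 82 66
f 81 63 64
f 81 64 82
f 82 64 65
f 82 65 66



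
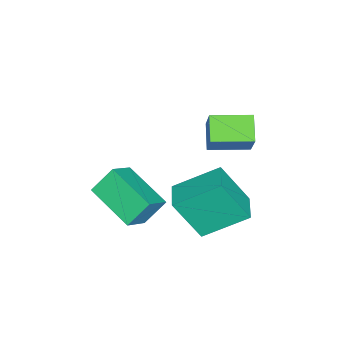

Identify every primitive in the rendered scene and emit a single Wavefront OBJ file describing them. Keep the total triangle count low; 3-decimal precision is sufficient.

v -0.957 2.747 0.001
v -0.207 3.104 1.214
v -1.512 4.107 -0.056
v -0.762 4.464 1.157
v -0.138 3.056 -0.597
v 0.612 3.413 0.616
v -0.693 4.416 -0.654
v 0.057 4.773 0.559
v -0.589 0.134 -2.901
v 0.378 -0.12 -2.184
v 0.295 1.771 -3.516
v 1.263 1.518 -2.799
v -0.083 -0.478 -3.801
v 0.885 -0.731 -3.084
v 0.802 1.16 -4.416
v 1.769 0.906 -3.699
v 0.161 2.974 -4.124
v 0.36 1.996 -2.495
v -0.453 4.49 -3.138
v -0.254 3.513 -1.51
v 1.234 3.347 -4.03
v 1.433 2.37 -2.402
v 0.62 4.864 -3.045
v 0.819 3.886 -1.416
f 2 4 1
f 5 2 1
f 1 4 3
f 3 5 1
f 2 8 4
f 6 2 5
f 6 8 2
f 4 8 3
f 7 5 3
f 3 8 7
f 7 6 5
f 8 6 7
f 10 12 9
f 13 10 9
f 9 12 11
f 11 13 9
f 10 16 12
f 14 10 13
f 14 16 10
f 12 16 11
f 15 13 11
f 11 16 15
f 15 14 13
f 16 14 15
f 18 20 17
f 21 18 17
f 17 20 19
f 19 21 17
f 18 24 20
f 22 18 21
f 22 24 18
f 20 24 19
f 23 21 19
f 19 24 23
f 23 22 21
f 24 22 23



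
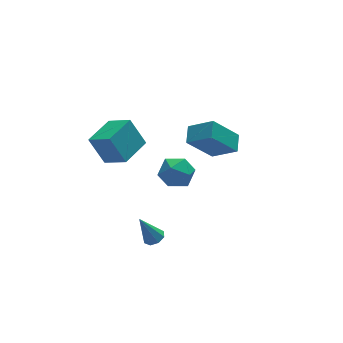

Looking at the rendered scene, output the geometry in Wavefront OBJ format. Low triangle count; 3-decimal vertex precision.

v -0.969 -3.915 -1.961
v -0.603 -4.262 -1.743
v -1.591 -3.665 -0.519
v -0.463 -3.865 -1.751
v -0.619 -3.497 -1.882
v -0.98 -3.374 -2.059
v -1.334 -3.567 -2.179
v -1.474 -3.964 -2.171
v -1.318 -4.332 -2.04
v -0.957 -4.456 -1.862
v -2.364 -1.253 1.862
v -1.681 -2.282 2.602
v -2.899 -0.623 3.231
v -2.216 -1.652 3.972
v -1.004 -0.288 1.948
v -0.321 -1.317 2.689
v -1.539 0.342 3.318
v -0.856 -0.687 4.058
v 0.927 0.464 -1.966
v 1.555 1.031 -1.415
v 2.205 -0.311 -2.625
v 2.833 0.256 -2.074
v 2.249 -0.433 -1.624
v 1.459 0.046 -1.216
v 2.301 0.674 -2.824
v 1.511 1.153 -2.416
v 2.404 1.161 -1.945
v 2.372 0.477 -1.204
v 1.388 0.243 -2.836
v 1.356 -0.441 -2.095
v 2.246 0.002 0.563
v 3.203 -0.841 1.391
v 2.685 0.859 0.929
v 3.641 0.016 1.757
v 3.599 -0.016 -1.017
v 4.555 -0.859 -0.189
v 4.037 0.841 -0.651
v 4.994 -0.002 0.177
f 2 1 4
f 2 4 3
f 4 1 5
f 4 5 3
f 5 1 6
f 5 6 3
f 6 1 7
f 6 7 3
f 7 1 8
f 7 8 3
f 8 1 9
f 8 9 3
f 9 1 10
f 9 10 3
f 10 1 2
f 10 2 3
f 12 14 11
f 15 12 11
f 11 14 13
f 13 15 11
f 12 18 14
f 16 12 15
f 16 18 12
f 14 18 13
f 17 15 13
f 13 18 17
f 17 16 15
f 18 16 17
f 19 30 24
f 19 24 20
f 19 20 26
f 19 26 29
f 19 29 30
f 20 24 28
f 24 30 23
f 30 29 21
f 29 26 25
f 26 20 27
f 22 28 23
f 22 23 21
f 22 21 25
f 22 25 27
f 22 27 28
f 23 28 24
f 21 23 30
f 25 21 29
f 27 25 26
f 28 27 20
f 32 34 31
f 35 32 31
f 31 34 33
f 33 35 31
f 32 38 34
f 36 32 35
f 36 38 32
f 34 38 33
f 37 35 33
f 33 38 37
f 37 36 35
f 38 36 37



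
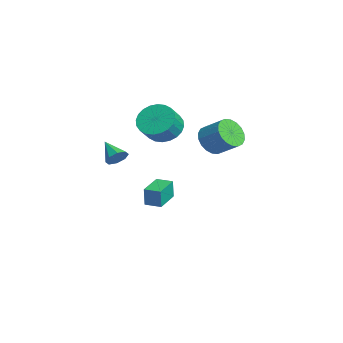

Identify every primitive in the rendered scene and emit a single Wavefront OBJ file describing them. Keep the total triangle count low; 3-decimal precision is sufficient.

v -4.019 3.554 0.485
v -3.459 3.776 -0.288
v -2.602 4.647 0.581
v -3.161 4.426 1.355
v -3.766 4.086 -0.298
v -2.908 4.958 0.571
v -4.122 4.291 -0.152
v -3.264 5.163 0.717
v -4.458 4.351 0.12
v -3.6 5.222 0.989
v -4.706 4.252 0.464
v -3.849 5.124 1.333
v -4.819 4.015 0.813
v -3.962 4.887 1.682
v -4.773 3.687 1.096
v -3.916 4.559 1.966
v -4.578 3.333 1.259
v -3.721 4.204 2.128
v -4.272 3.022 1.269
v -3.414 3.894 2.138
v -3.916 2.817 1.123
v -3.058 3.689 1.992
v -3.58 2.758 0.851
v -2.722 3.629 1.72
v -3.331 2.856 0.507
v -2.474 3.728 1.376
v -3.218 3.093 0.158
v -2.361 3.965 1.027
v -3.264 3.421 -0.126
v -2.407 4.293 0.744
v 2.806 -2.664 2.973
v 3.157 -2.71 3.482
v 1.774 -3.076 3.647
v 2.957 -2.282 3.437
v 2.669 -2.078 3.12
v 2.461 -2.217 2.717
v 2.455 -2.618 2.464
v 2.655 -3.046 2.508
v 2.943 -3.251 2.825
v 3.151 -3.111 3.228
v -3.868 1.016 1.774
v -3.382 0.413 1.008
v -2.705 -0.2 1.919
v -3.192 0.404 2.686
v -3.116 0.745 1.033
v -2.44 0.132 1.945
v -2.965 1.117 1.172
v -2.289 0.504 2.084
v -2.952 1.475 1.402
v -2.275 0.862 2.314
v -3.078 1.762 1.689
v -2.401 1.149 2.601
v -3.324 1.936 1.989
v -2.648 1.323 2.901
v -3.653 1.97 2.256
v -2.977 1.357 3.168
v -4.015 1.859 2.45
v -3.339 1.246 3.361
v -4.355 1.62 2.541
v -3.678 1.007 3.452
v -4.62 1.288 2.515
v -3.944 0.675 3.427
v -4.771 0.916 2.376
v -4.095 0.303 3.288
v -4.785 0.558 2.146
v -4.108 -0.055 3.058
v -4.659 0.271 1.859
v -3.982 -0.342 2.771
v -4.412 0.097 1.559
v -3.736 -0.516 2.471
v -4.083 0.063 1.292
v -3.407 -0.55 2.204
v -3.721 0.174 1.099
v -3.045 -0.439 2.01
v -3.667 0.578 -3.031
v -3.647 0.536 -1.912
v -3.115 1.339 -3.012
v -3.096 1.297 -1.893
v -2.404 -0.337 -3.087
v -2.385 -0.379 -1.968
v -1.853 0.424 -3.068
v -1.833 0.382 -1.949
f 2 1 5
f 2 5 3
f 3 5 6
f 3 6 4
f 5 1 7
f 5 7 6
f 6 7 8
f 6 8 4
f 7 1 9
f 7 9 8
f 8 9 10
f 8 10 4
f 9 1 11
f 9 11 10
f 10 11 12
f 10 12 4
f 11 1 13
f 11 13 12
f 12 13 14
f 12 14 4
f 13 1 15
f 13 15 14
f 14 15 16
f 14 16 4
f 15 1 17
f 15 17 16
f 16 17 18
f 16 18 4
f 17 1 19
f 17 19 18
f 18 19 20
f 18 20 4
f 19 1 21
f 19 21 20
f 20 21 22
f 20 22 4
f 21 1 23
f 21 23 22
f 22 23 24
f 22 24 4
f 23 1 25
f 23 25 24
f 24 25 26
f 24 26 4
f 25 1 27
f 25 27 26
f 26 27 28
f 26 28 4
f 27 1 29
f 27 29 28
f 28 29 30
f 28 30 4
f 29 1 2
f 29 2 30
f 30 2 3
f 30 3 4
f 32 31 34
f 32 34 33
f 34 31 35
f 34 35 33
f 35 31 36
f 35 36 33
f 36 31 37
f 36 37 33
f 37 31 38
f 37 38 33
f 38 31 39
f 38 39 33
f 39 31 40
f 39 40 33
f 40 31 32
f 40 32 33
f 42 41 45
f 42 45 43
f 43 45 46
f 43 46 44
f 45 41 47
f 45 47 46
f 46 47 48
f 46 48 44
f 47 41 49
f 47 49 48
f 48 49 50
f 48 50 44
f 49 41 51
f 49 51 50
f 50 51 52
f 50 52 44
f 51 41 53
f 51 53 52
f 52 53 54
f 52 54 44
f 53 41 55
f 53 55 54
f 54 55 56
f 54 56 44
f 55 41 57
f 55 57 56
f 56 57 58
f 56 58 44
f 57 41 59
f 57 59 58
f 58 59 60
f 58 60 44
f 59 41 61
f 59 61 60
f 60 61 62
f 60 62 44
f 61 41 63
f 61 63 62
f 62 63 64
f 62 64 44
f 63 41 65
f 63 65 64
f 64 65 66
f 64 66 44
f 65 41 67
f 65 67 66
f 66 67 68
f 66 68 44
f 67 41 69
f 67 69 68
f 68 69 70
f 68 70 44
f 69 41 71
f 69 71 70
f 70 71 72
f 70 72 44
f 71 41 73
f 71 73 72
f 72 73 74
f 72 74 44
f 73 41 42
f 73 42 74
f 74 42 43
f 74 43 44
f 76 78 75
f 79 76 75
f 75 78 77
f 77 79 75
f 76 82 78
f 80 76 79
f 80 82 76
f 78 82 77
f 81 79 77
f 77 82 81
f 81 80 79
f 82 80 81



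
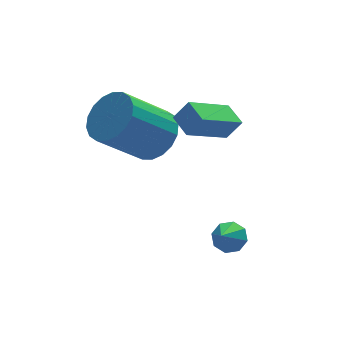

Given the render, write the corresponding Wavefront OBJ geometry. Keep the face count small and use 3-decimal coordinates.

v -0.02 3.815 0.492
v 0.584 4.304 1.167
v -0.975 4.194 2.643
v -1.58 3.705 1.968
v 0.364 4.649 0.96
v -1.195 4.538 2.436
v 0.067 4.828 0.66
v -1.492 4.717 2.136
v -0.247 4.806 0.327
v -1.806 4.696 1.803
v -0.516 4.589 0.026
v -2.075 4.478 1.503
v -0.687 4.218 -0.182
v -2.246 4.107 1.294
v -0.726 3.767 -0.257
v -2.285 3.657 1.219
v -0.625 3.326 -0.183
v -2.184 3.216 1.293
v -0.405 2.982 0.024
v -1.964 2.871 1.5
v -0.108 2.803 0.324
v -1.667 2.692 1.8
v 0.206 2.824 0.657
v -1.353 2.714 2.133
v 0.475 3.042 0.957
v -1.084 2.931 2.434
v 0.646 3.413 1.166
v -0.913 3.302 2.642
v 0.685 3.863 1.241
v -0.874 3.753 2.717
v 2.014 2.628 0.716
v 0.438 2.099 1.717
v 1.872 3.495 0.953
v 0.297 2.966 1.954
v 2.503 2.514 1.426
v 0.928 1.985 2.427
v 2.362 3.381 1.663
v 0.786 2.852 2.664
v 1.136 0.054 -1.954
v 1.645 0.01 -1.64
v 0.624 -0.514 -1.206
v 1.399 0.381 -1.526
v 0.999 0.561 -1.663
v 0.679 0.443 -1.971
v 0.627 0.098 -2.269
v 0.872 -0.273 -2.383
v 1.272 -0.452 -2.246
v 1.592 -0.335 -1.938
f 2 1 5
f 2 5 3
f 3 5 6
f 3 6 4
f 5 1 7
f 5 7 6
f 6 7 8
f 6 8 4
f 7 1 9
f 7 9 8
f 8 9 10
f 8 10 4
f 9 1 11
f 9 11 10
f 10 11 12
f 10 12 4
f 11 1 13
f 11 13 12
f 12 13 14
f 12 14 4
f 13 1 15
f 13 15 14
f 14 15 16
f 14 16 4
f 15 1 17
f 15 17 16
f 16 17 18
f 16 18 4
f 17 1 19
f 17 19 18
f 18 19 20
f 18 20 4
f 19 1 21
f 19 21 20
f 20 21 22
f 20 22 4
f 21 1 23
f 21 23 22
f 22 23 24
f 22 24 4
f 23 1 25
f 23 25 24
f 24 25 26
f 24 26 4
f 25 1 27
f 25 27 26
f 26 27 28
f 26 28 4
f 27 1 29
f 27 29 28
f 28 29 30
f 28 30 4
f 29 1 2
f 29 2 30
f 30 2 3
f 30 3 4
f 32 34 31
f 35 32 31
f 31 34 33
f 33 35 31
f 32 38 34
f 36 32 35
f 36 38 32
f 34 38 33
f 37 35 33
f 33 38 37
f 37 36 35
f 38 36 37
f 40 39 42
f 40 42 41
f 42 39 43
f 42 43 41
f 43 39 44
f 43 44 41
f 44 39 45
f 44 45 41
f 45 39 46
f 45 46 41
f 46 39 47
f 46 47 41
f 47 39 48
f 47 48 41
f 48 39 40
f 48 40 41



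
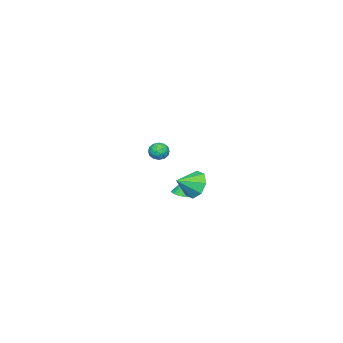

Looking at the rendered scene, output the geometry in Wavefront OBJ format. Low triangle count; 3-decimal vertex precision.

v 3.461 4.104 1.318
v 3.985 4.292 0.598
v 4.379 3.556 1.842
v 4.007 4.793 1.082
v 3.709 4.889 1.704
v 3.266 4.526 2.1
v 2.937 3.915 2.037
v 2.916 3.414 1.553
v 3.214 3.318 0.931
v 3.657 3.682 0.536
v 2.219 2.631 -0.197
v 2.755 2.442 -0.039
v 1.941 2.809 0.957
v 2.792 2.683 -0.067
v 2.73 2.915 -0.118
v 2.579 3.098 -0.182
v 2.367 3.2 -0.249
v 2.128 3.204 -0.307
v 1.905 3.108 -0.346
v 1.737 2.931 -0.359
v 1.652 2.701 -0.344
v 1.664 2.46 -0.304
v 1.773 2.248 -0.245
v 1.959 2.102 -0.178
v 2.189 2.048 -0.114
v 2.425 2.094 -0.065
v 2.625 2.234 -0.038
v -4.307 -2.113 -0.727
v -3.78 -2.096 -1.092
v -3.92 -2.924 -0.208
v -3.393 -2.907 -0.573
v -3.507 -2.437 -0.151
v -3.746 -1.936 -0.472
v -3.954 -3.084 -0.828
v -4.193 -2.583 -1.149
v -3.562 -2.695 -1.155
v -3.285 -2.296 -0.736
v -4.415 -2.724 -0.564
v -4.138 -2.325 -0.145
v -4.078 -2.033 -0.955
v -3.622 -2.987 -0.345
v -3.689 -2.711 -0.097
v -3.379 -2.7 -0.312
v -4.058 -1.94 -0.59
v -3.748 -1.929 -0.805
v -3.587 -2.13 -0.252
v -3.952 -3.091 -0.495
v -3.642 -3.08 -0.71
v -4.321 -2.32 -0.988
v -4.011 -2.309 -1.203
v -4.113 -2.89 -1.048
v -3.64 -2.375 -1.207
v -3.412 -2.852 -0.902
v -3.742 -2.956 -1.051
v -3.883 -2.662 -1.24
v -3.477 -2.14 -0.961
v -3.249 -2.617 -0.656
v -3.316 -2.341 -0.408
v -3.457 -2.047 -0.596
v -3.349 -2.493 -0.997
v -4.451 -2.403 -0.644
v -4.223 -2.88 -0.339
v -4.243 -2.973 -0.704
v -4.384 -2.679 -0.892
v -4.288 -2.168 -0.398
v -4.06 -2.645 -0.093
v -3.817 -2.358 -0.06
v -3.958 -2.064 -0.249
v -4.351 -2.527 -0.303
f 2 1 4
f 2 4 3
f 4 1 5
f 4 5 3
f 5 1 6
f 5 6 3
f 6 1 7
f 6 7 3
f 7 1 8
f 7 8 3
f 8 1 9
f 8 9 3
f 9 1 10
f 9 10 3
f 10 1 2
f 10 2 3
f 12 11 14
f 12 14 13
f 14 11 15
f 14 15 13
f 15 11 16
f 15 16 13
f 16 11 17
f 16 17 13
f 17 11 18
f 17 18 13
f 18 11 19
f 18 19 13
f 19 11 20
f 19 20 13
f 20 11 21
f 20 21 13
f 21 11 22
f 21 22 13
f 22 11 23
f 22 23 13
f 23 11 24
f 23 24 13
f 24 11 25
f 24 25 13
f 25 11 26
f 25 26 13
f 26 11 27
f 26 27 13
f 27 11 12
f 27 12 13
f 28 65 44
f 65 39 68
f 44 68 33
f 65 68 44
f 28 44 40
f 44 33 45
f 40 45 29
f 44 45 40
f 28 40 49
f 40 29 50
f 49 50 35
f 40 50 49
f 28 49 61
f 49 35 64
f 61 64 38
f 49 64 61
f 28 61 65
f 61 38 69
f 65 69 39
f 61 69 65
f 29 45 56
f 45 33 59
f 56 59 37
f 45 59 56
f 33 68 46
f 68 39 67
f 46 67 32
f 68 67 46
f 39 69 66
f 69 38 62
f 66 62 30
f 69 62 66
f 38 64 63
f 64 35 51
f 63 51 34
f 64 51 63
f 35 50 55
f 50 29 52
f 55 52 36
f 50 52 55
f 31 57 43
f 57 37 58
f 43 58 32
f 57 58 43
f 31 43 41
f 43 32 42
f 41 42 30
f 43 42 41
f 31 41 48
f 41 30 47
f 48 47 34
f 41 47 48
f 31 48 53
f 48 34 54
f 53 54 36
f 48 54 53
f 31 53 57
f 53 36 60
f 57 60 37
f 53 60 57
f 32 58 46
f 58 37 59
f 46 59 33
f 58 59 46
f 30 42 66
f 42 32 67
f 66 67 39
f 42 67 66
f 34 47 63
f 47 30 62
f 63 62 38
f 47 62 63
f 36 54 55
f 54 34 51
f 55 51 35
f 54 51 55
f 37 60 56
f 60 36 52
f 56 52 29
f 60 52 56



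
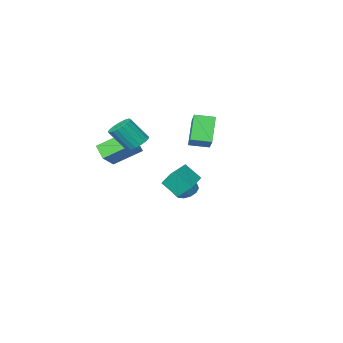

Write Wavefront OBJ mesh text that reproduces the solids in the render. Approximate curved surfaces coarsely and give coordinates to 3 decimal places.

v 2.958 -0.864 2.528
v 3.696 -0.814 2.089
v 4.62 -1.447 3.574
v 3.882 -1.496 4.012
v 3.67 -0.469 2.252
v 4.595 -1.102 3.737
v 3.504 -0.202 2.47
v 4.428 -0.834 3.955
v 3.229 -0.066 2.699
v 4.153 -0.698 4.184
v 2.9 -0.088 2.894
v 3.825 -0.721 4.379
v 2.583 -0.263 3.017
v 3.508 -0.896 4.501
v 2.34 -0.558 3.042
v 3.265 -1.191 4.527
v 2.22 -0.913 2.966
v 3.144 -1.546 4.451
v 2.245 -1.258 2.803
v 3.17 -1.891 4.288
v 2.412 -1.526 2.585
v 3.336 -2.158 4.07
v 2.687 -1.662 2.356
v 3.611 -2.294 3.841
v 3.015 -1.639 2.161
v 3.94 -2.272 3.646
v 3.332 -1.464 2.039
v 4.257 -2.097 3.523
v 3.575 -1.169 2.013
v 4.5 -1.802 3.498
v -0.646 -0.408 3.938
v -0.154 0.618 4.803
v -1.762 0.289 3.745
v -1.27 1.316 4.61
v 0.23 0.544 2.31
v 0.722 1.571 3.175
v -0.886 1.242 2.117
v -0.394 2.268 2.982
v 2.92 -3.931 -0.217
v 2.84 -4.914 0.517
v 1.369 -2.927 0.96
v 1.29 -3.911 1.694
v 4.01 -3.329 0.706
v 3.931 -4.313 1.44
v 2.46 -2.326 1.883
v 2.38 -3.309 2.617
v 2.786 2.618 1.068
v 2.159 3.286 1.947
v 2.133 3.325 0.065
v 1.505 3.993 0.944
v 4.235 3.967 1.076
v 3.607 4.635 1.955
v 3.581 4.674 0.073
v 2.954 5.342 0.952
v -2.136 -3.346 -3.368
v -1.596 -2.829 -3.773
v -0.985 -2.717 -2.817
v -1.524 -3.234 -2.412
v -1.937 -2.549 -3.588
v -1.326 -2.437 -2.632
v -2.342 -2.522 -3.332
v -1.731 -2.41 -2.376
v -2.681 -2.756 -3.088
v -2.069 -2.645 -2.132
v -2.846 -3.178 -2.933
v -2.235 -3.067 -1.977
v -2.787 -3.653 -2.916
v -2.175 -3.542 -1.96
v -2.52 -4.03 -3.042
v -1.909 -3.919 -2.086
v -2.131 -4.19 -3.272
v -1.52 -4.079 -2.316
v -1.744 -4.082 -3.532
v -1.133 -3.971 -2.576
v -1.481 -3.74 -3.74
v -0.87 -3.629 -2.785
v -1.426 -3.273 -3.83
v -0.815 -3.161 -2.874
f 2 1 5
f 2 5 3
f 3 5 6
f 3 6 4
f 5 1 7
f 5 7 6
f 6 7 8
f 6 8 4
f 7 1 9
f 7 9 8
f 8 9 10
f 8 10 4
f 9 1 11
f 9 11 10
f 10 11 12
f 10 12 4
f 11 1 13
f 11 13 12
f 12 13 14
f 12 14 4
f 13 1 15
f 13 15 14
f 14 15 16
f 14 16 4
f 15 1 17
f 15 17 16
f 16 17 18
f 16 18 4
f 17 1 19
f 17 19 18
f 18 19 20
f 18 20 4
f 19 1 21
f 19 21 20
f 20 21 22
f 20 22 4
f 21 1 23
f 21 23 22
f 22 23 24
f 22 24 4
f 23 1 25
f 23 25 24
f 24 25 26
f 24 26 4
f 25 1 27
f 25 27 26
f 26 27 28
f 26 28 4
f 27 1 29
f 27 29 28
f 28 29 30
f 28 30 4
f 29 1 2
f 29 2 30
f 30 2 3
f 30 3 4
f 32 34 31
f 35 32 31
f 31 34 33
f 33 35 31
f 32 38 34
f 36 32 35
f 36 38 32
f 34 38 33
f 37 35 33
f 33 38 37
f 37 36 35
f 38 36 37
f 40 42 39
f 43 40 39
f 39 42 41
f 41 43 39
f 40 46 42
f 44 40 43
f 44 46 40
f 42 46 41
f 45 43 41
f 41 46 45
f 45 44 43
f 46 44 45
f 48 50 47
f 51 48 47
f 47 50 49
f 49 51 47
f 48 54 50
f 52 48 51
f 52 54 48
f 50 54 49
f 53 51 49
f 49 54 53
f 53 52 51
f 54 52 53
f 56 55 59
f 56 59 57
f 57 59 60
f 57 60 58
f 59 55 61
f 59 61 60
f 60 61 62
f 60 62 58
f 61 55 63
f 61 63 62
f 62 63 64
f 62 64 58
f 63 55 65
f 63 65 64
f 64 65 66
f 64 66 58
f 65 55 67
f 65 67 66
f 66 67 68
f 66 68 58
f 67 55 69
f 67 69 68
f 68 69 70
f 68 70 58
f 69 55 71
f 69 71 70
f 70 71 72
f 70 72 58
f 71 55 73
f 71 73 72
f 72 73 74
f 72 74 58
f 73 55 75
f 73 75 74
f 74 75 76
f 74 76 58
f 75 55 77
f 75 77 76
f 76 77 78
f 76 78 58
f 77 55 56
f 77 56 78
f 78 56 57
f 78 57 58



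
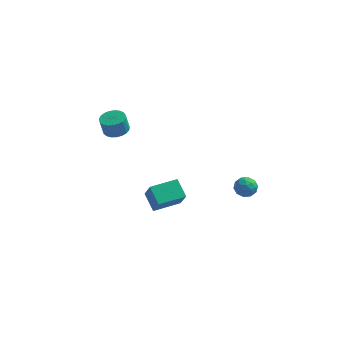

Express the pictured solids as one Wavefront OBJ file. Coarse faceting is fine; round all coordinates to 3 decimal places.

v 3.86 0.572 -1.543
v 4.493 0.353 -1.327
v 3.367 -0.033 -0.713
v 4 -0.252 -0.497
v 3.814 0.422 -0.414
v 4.119 0.796 -0.928
v 3.741 -0.476 -1.112
v 4.046 -0.102 -1.626
v 4.42 -0.295 -1.061
v 4.465 0.26 -0.629
v 3.395 0.06 -1.411
v 3.44 0.615 -0.979
v 4.22 0.516 -1.508
v 3.64 -0.196 -0.532
v 3.531 0.201 -0.483
v 3.903 0.072 -0.356
v 3.999 0.776 -1.273
v 4.372 0.648 -1.146
v 3.973 0.688 -0.61
v 3.488 -0.328 -0.894
v 3.861 -0.456 -0.767
v 3.957 0.248 -1.684
v 4.329 0.119 -1.557
v 3.887 -0.368 -1.43
v 4.549 0.006 -1.224
v 4.26 -0.35 -0.736
v 4.107 -0.481 -1.098
v 4.286 -0.261 -1.4
v 4.576 0.332 -0.971
v 4.286 -0.023 -0.483
v 4.176 0.373 -0.434
v 4.355 0.593 -0.736
v 4.533 -0.048 -0.814
v 3.574 0.343 -1.557
v 3.284 -0.012 -1.069
v 3.505 -0.273 -1.304
v 3.684 -0.053 -1.606
v 3.6 0.67 -1.304
v 3.311 0.314 -0.816
v 3.574 0.581 -0.64
v 3.753 0.801 -0.942
v 3.327 0.368 -1.226
v -1.004 -0.946 -2.977
v -1.654 -0.118 -2.284
v 0.327 0.043 -2.91
v -0.322 0.87 -2.217
v -0.558 -1.63 -1.743
v -1.207 -0.803 -1.05
v 0.774 -0.642 -1.676
v 0.124 0.186 -0.983
v -3.728 2.186 1.101
v -3.024 2.431 1.25
v -3.209 2.32 2.308
v -3.912 2.074 2.159
v -3.189 2.701 1.249
v -3.374 2.59 2.307
v -3.447 2.881 1.223
v -3.632 2.77 2.281
v -3.754 2.942 1.176
v -3.939 2.83 2.234
v -4.056 2.871 1.116
v -4.241 2.76 2.174
v -4.301 2.682 1.053
v -4.486 2.571 2.111
v -4.447 2.407 0.999
v -4.632 2.296 2.057
v -4.469 2.094 0.962
v -4.654 1.983 2.02
v -4.363 1.797 0.949
v -4.547 1.685 2.007
v -4.146 1.567 0.963
v -4.331 1.455 2.021
v -3.858 1.444 1
v -4.042 1.332 2.058
v -3.546 1.449 1.055
v -3.731 1.338 2.113
v -3.267 1.582 1.118
v -3.451 1.47 2.176
v -3.066 1.819 1.178
v -3.251 1.707 2.236
v -2.981 2.119 1.224
v -3.165 2.008 2.283
f 1 38 17
f 38 12 41
f 17 41 6
f 38 41 17
f 1 17 13
f 17 6 18
f 13 18 2
f 17 18 13
f 1 13 22
f 13 2 23
f 22 23 8
f 13 23 22
f 1 22 34
f 22 8 37
f 34 37 11
f 22 37 34
f 1 34 38
f 34 11 42
f 38 42 12
f 34 42 38
f 2 18 29
f 18 6 32
f 29 32 10
f 18 32 29
f 6 41 19
f 41 12 40
f 19 40 5
f 41 40 19
f 12 42 39
f 42 11 35
f 39 35 3
f 42 35 39
f 11 37 36
f 37 8 24
f 36 24 7
f 37 24 36
f 8 23 28
f 23 2 25
f 28 25 9
f 23 25 28
f 4 30 16
f 30 10 31
f 16 31 5
f 30 31 16
f 4 16 14
f 16 5 15
f 14 15 3
f 16 15 14
f 4 14 21
f 14 3 20
f 21 20 7
f 14 20 21
f 4 21 26
f 21 7 27
f 26 27 9
f 21 27 26
f 4 26 30
f 26 9 33
f 30 33 10
f 26 33 30
f 5 31 19
f 31 10 32
f 19 32 6
f 31 32 19
f 3 15 39
f 15 5 40
f 39 40 12
f 15 40 39
f 7 20 36
f 20 3 35
f 36 35 11
f 20 35 36
f 9 27 28
f 27 7 24
f 28 24 8
f 27 24 28
f 10 33 29
f 33 9 25
f 29 25 2
f 33 25 29
f 44 46 43
f 47 44 43
f 43 46 45
f 45 47 43
f 44 50 46
f 48 44 47
f 48 50 44
f 46 50 45
f 49 47 45
f 45 50 49
f 49 48 47
f 50 48 49
f 52 51 55
f 52 55 53
f 53 55 56
f 53 56 54
f 55 51 57
f 55 57 56
f 56 57 58
f 56 58 54
f 57 51 59
f 57 59 58
f 58 59 60
f 58 60 54
f 59 51 61
f 59 61 60
f 60 61 62
f 60 62 54
f 61 51 63
f 61 63 62
f 62 63 64
f 62 64 54
f 63 51 65
f 63 65 64
f 64 65 66
f 64 66 54
f 65 51 67
f 65 67 66
f 66 67 68
f 66 68 54
f 67 51 69
f 67 69 68
f 68 69 70
f 68 70 54
f 69 51 71
f 69 71 70
f 70 71 72
f 70 72 54
f 71 51 73
f 71 73 72
f 72 73 74
f 72 74 54
f 73 51 75
f 73 75 74
f 74 75 76
f 74 76 54
f 75 51 77
f 75 77 76
f 76 77 78
f 76 78 54
f 77 51 79
f 77 79 78
f 78 79 80
f 78 80 54
f 79 51 81
f 79 81 80
f 80 81 82
f 80 82 54
f 81 51 52
f 81 52 82
f 82 52 53
f 82 53 54

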